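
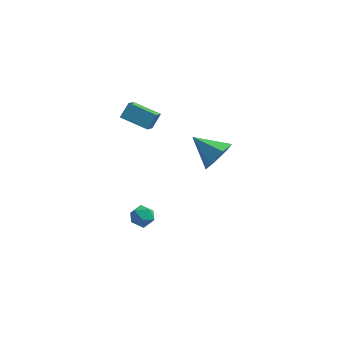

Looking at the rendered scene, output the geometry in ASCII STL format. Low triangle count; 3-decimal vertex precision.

solid 
facet normal 0.827 -0.357 -0.435
outer loop
vertex 4.0 -0.927 3.235
vertex 3.726 -0.498 2.363
vertex 4.294 0.015 3.021
endloop
endfacet
facet normal 0.068 0.201 0.977
outer loop
vertex 4.0 -0.927 3.235
vertex 4.294 0.015 3.021
vertex 2.254 0.138 3.137
endloop
endfacet
facet normal 0.827 -0.357 -0.435
outer loop
vertex 4.294 0.015 3.021
vertex 3.726 -0.498 2.363
vertex 4.02 0.444 2.148
endloop
endfacet
facet normal 0.078 0.904 0.420
outer loop
vertex 4.294 0.015 3.021
vertex 4.02 0.444 2.148
vertex 2.254 0.138 3.137
endloop
endfacet
facet normal 0.827 -0.357 -0.435
outer loop
vertex 4.02 0.444 2.148
vertex 3.726 -0.498 2.363
vertex 3.452 -0.07 1.49
endloop
endfacet
facet normal -0.354 0.860 -0.366
outer loop
vertex 4.02 0.444 2.148
vertex 3.452 -0.07 1.49
vertex 2.254 0.138 3.137
endloop
endfacet
facet normal 0.826 -0.358 -0.435
outer loop
vertex 3.452 -0.07 1.49
vertex 3.726 -0.498 2.363
vertex 3.157 -1.012 1.705
endloop
endfacet
facet normal -0.797 0.114 -0.594
outer loop
vertex 3.452 -0.07 1.49
vertex 3.157 -1.012 1.705
vertex 2.254 0.138 3.137
endloop
endfacet
facet normal 0.826 -0.358 -0.435
outer loop
vertex 3.157 -1.012 1.705
vertex 3.726 -0.498 2.363
vertex 3.431 -1.44 2.577
endloop
endfacet
facet normal -0.807 -0.589 -0.036
outer loop
vertex 3.157 -1.012 1.705
vertex 3.431 -1.44 2.577
vertex 2.254 0.138 3.137
endloop
endfacet
facet normal 0.826 -0.358 -0.436
outer loop
vertex 3.431 -1.44 2.577
vertex 3.726 -0.498 2.363
vertex 4.0 -0.927 3.235
endloop
endfacet
facet normal -0.375 -0.546 0.750
outer loop
vertex 3.431 -1.44 2.577
vertex 4.0 -0.927 3.235
vertex 2.254 0.138 3.137
endloop
endfacet
facet normal -0.939 0.194 0.286
outer loop
vertex -1.296 1.349 4.223
vertex -1.38 2.947 2.864
vertex -1.632 0.742 3.531
endloop
endfacet
facet normal 0.040 -0.761 0.648
outer loop
vertex -0.14 0.433 3.076
vertex -1.296 1.349 4.223
vertex -1.632 0.742 3.531
endloop
endfacet
facet normal -0.939 0.194 0.285
outer loop
vertex -1.632 0.742 3.531
vertex -1.38 2.947 2.864
vertex -1.716 2.34 2.171
endloop
endfacet
facet normal -0.344 -0.619 -0.706
outer loop
vertex -1.716 2.34 2.171
vertex -0.14 0.433 3.076
vertex -1.632 0.742 3.531
endloop
endfacet
facet normal 0.344 0.619 0.706
outer loop
vertex -1.296 1.349 4.223
vertex 0.112 2.638 2.409
vertex -1.38 2.947 2.864
endloop
endfacet
facet normal 0.039 -0.761 0.647
outer loop
vertex 0.196 1.04 3.769
vertex -1.296 1.349 4.223
vertex -0.14 0.433 3.076
endloop
endfacet
facet normal 0.343 0.619 0.706
outer loop
vertex 0.196 1.04 3.769
vertex 0.112 2.638 2.409
vertex -1.296 1.349 4.223
endloop
endfacet
facet normal -0.040 0.761 -0.647
outer loop
vertex -1.38 2.947 2.864
vertex 0.112 2.638 2.409
vertex -1.716 2.34 2.171
endloop
endfacet
facet normal -0.343 -0.619 -0.707
outer loop
vertex -0.224 2.031 1.717
vertex -0.14 0.433 3.076
vertex -1.716 2.34 2.171
endloop
endfacet
facet normal -0.040 0.761 -0.648
outer loop
vertex -1.716 2.34 2.171
vertex 0.112 2.638 2.409
vertex -0.224 2.031 1.717
endloop
endfacet
facet normal 0.939 -0.194 -0.286
outer loop
vertex -0.224 2.031 1.717
vertex 0.196 1.04 3.769
vertex -0.14 0.433 3.076
endloop
endfacet
facet normal 0.939 -0.194 -0.286
outer loop
vertex 0.112 2.638 2.409
vertex 0.196 1.04 3.769
vertex -0.224 2.031 1.717
endloop
endfacet
facet normal -0.597 0.802 0.033
outer loop
vertex -0.486 0.459 -4.175
vertex -1.022 0.047 -3.859
vertex -0.523 0.401 -3.432
endloop
endfacet
facet normal 0.089 0.993 0.082
outer loop
vertex -0.486 0.459 -4.175
vertex -0.523 0.401 -3.432
vertex 0.139 0.37 -3.776
endloop
endfacet
facet normal 0.427 0.753 -0.500
outer loop
vertex -0.486 0.459 -4.175
vertex 0.139 0.37 -3.776
vertex 0.049 -0.004 -4.416
endloop
endfacet
facet normal -0.051 0.414 -0.909
outer loop
vertex -0.486 0.459 -4.175
vertex 0.049 -0.004 -4.416
vertex -0.669 -0.204 -4.467
endloop
endfacet
facet normal -0.683 0.444 -0.580
outer loop
vertex -0.486 0.459 -4.175
vertex -0.669 -0.204 -4.467
vertex -1.022 0.047 -3.859
endloop
endfacet
facet normal 0.368 0.666 0.649
outer loop
vertex 0.139 0.37 -3.776
vertex -0.523 0.401 -3.432
vertex -0.011 -0.096 -3.213
endloop
endfacet
facet normal -0.740 0.356 0.570
outer loop
vertex -0.523 0.401 -3.432
vertex -1.022 0.047 -3.859
vertex -0.729 -0.296 -3.264
endloop
endfacet
facet normal -0.880 -0.223 -0.419
outer loop
vertex -1.022 0.047 -3.859
vertex -0.669 -0.204 -4.467
vertex -0.819 -0.67 -3.904
endloop
endfacet
facet normal 0.143 -0.272 -0.952
outer loop
vertex -0.669 -0.204 -4.467
vertex 0.049 -0.004 -4.416
vertex -0.157 -0.701 -4.248
endloop
endfacet
facet normal 0.916 0.277 -0.291
outer loop
vertex 0.049 -0.004 -4.416
vertex 0.139 0.37 -3.776
vertex 0.342 -0.347 -3.821
endloop
endfacet
facet normal 0.051 -0.414 0.909
outer loop
vertex -0.194 -0.759 -3.505
vertex -0.011 -0.096 -3.213
vertex -0.729 -0.296 -3.264
endloop
endfacet
facet normal -0.427 -0.753 0.500
outer loop
vertex -0.194 -0.759 -3.505
vertex -0.729 -0.296 -3.264
vertex -0.819 -0.67 -3.904
endloop
endfacet
facet normal -0.089 -0.993 -0.082
outer loop
vertex -0.194 -0.759 -3.505
vertex -0.819 -0.67 -3.904
vertex -0.157 -0.701 -4.248
endloop
endfacet
facet normal 0.597 -0.802 -0.033
outer loop
vertex -0.194 -0.759 -3.505
vertex -0.157 -0.701 -4.248
vertex 0.342 -0.347 -3.821
endloop
endfacet
facet normal 0.683 -0.444 0.580
outer loop
vertex -0.194 -0.759 -3.505
vertex 0.342 -0.347 -3.821
vertex -0.011 -0.096 -3.213
endloop
endfacet
facet normal -0.143 0.272 0.952
outer loop
vertex -0.729 -0.296 -3.264
vertex -0.011 -0.096 -3.213
vertex -0.523 0.401 -3.432
endloop
endfacet
facet normal -0.916 -0.277 0.291
outer loop
vertex -0.819 -0.67 -3.904
vertex -0.729 -0.296 -3.264
vertex -1.022 0.047 -3.859
endloop
endfacet
facet normal -0.368 -0.666 -0.649
outer loop
vertex -0.157 -0.701 -4.248
vertex -0.819 -0.67 -3.904
vertex -0.669 -0.204 -4.467
endloop
endfacet
facet normal 0.740 -0.356 -0.570
outer loop
vertex 0.342 -0.347 -3.821
vertex -0.157 -0.701 -4.248
vertex 0.049 -0.004 -4.416
endloop
endfacet
facet normal 0.880 0.223 0.419
outer loop
vertex -0.011 -0.096 -3.213
vertex 0.342 -0.347 -3.821
vertex 0.139 0.37 -3.776
endloop
endfacet

endsolid


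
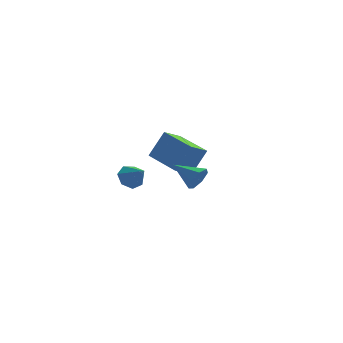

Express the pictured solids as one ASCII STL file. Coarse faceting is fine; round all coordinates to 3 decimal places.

solid 
facet normal 0.882 -0.293 -0.368
outer loop
vertex 4.622 -1.934 2.557
vertex 4.283 -2.17 1.932
vertex 4.57 -1.493 2.081
endloop
endfacet
facet normal 0.076 0.736 0.673
outer loop
vertex 4.622 -1.934 2.557
vertex 4.57 -1.493 2.081
vertex 2.897 -1.71 2.508
endloop
endfacet
facet normal 0.883 -0.294 -0.367
outer loop
vertex 4.57 -1.493 2.081
vertex 4.283 -2.17 1.932
vertex 4.302 -1.563 1.492
endloop
endfacet
facet normal -0.142 0.988 -0.053
outer loop
vertex 4.57 -1.493 2.081
vertex 4.302 -1.563 1.492
vertex 2.897 -1.71 2.508
endloop
endfacet
facet normal 0.882 -0.294 -0.368
outer loop
vertex 4.302 -1.563 1.492
vertex 4.283 -2.17 1.932
vertex 4.019 -2.089 1.234
endloop
endfacet
facet normal -0.515 0.585 -0.627
outer loop
vertex 4.302 -1.563 1.492
vertex 4.019 -2.089 1.234
vertex 2.897 -1.71 2.508
endloop
endfacet
facet normal 0.883 -0.293 -0.368
outer loop
vertex 4.019 -2.089 1.234
vertex 4.283 -2.17 1.932
vertex 3.935 -2.677 1.501
endloop
endfacet
facet normal -0.764 -0.173 -0.621
outer loop
vertex 4.019 -2.089 1.234
vertex 3.935 -2.677 1.501
vertex 2.897 -1.71 2.508
endloop
endfacet
facet normal 0.883 -0.293 -0.367
outer loop
vertex 3.935 -2.677 1.501
vertex 4.283 -2.17 1.932
vertex 4.113 -2.883 2.093
endloop
endfacet
facet normal -0.700 -0.713 -0.037
outer loop
vertex 3.935 -2.677 1.501
vertex 4.113 -2.883 2.093
vertex 2.897 -1.71 2.508
endloop
endfacet
facet normal 0.882 -0.293 -0.368
outer loop
vertex 4.113 -2.883 2.093
vertex 4.283 -2.17 1.932
vertex 4.419 -2.552 2.563
endloop
endfacet
facet normal -0.372 -0.628 0.684
outer loop
vertex 4.113 -2.883 2.093
vertex 4.419 -2.552 2.563
vertex 2.897 -1.71 2.508
endloop
endfacet
facet normal 0.882 -0.293 -0.368
outer loop
vertex 4.419 -2.552 2.563
vertex 4.283 -2.17 1.932
vertex 4.622 -1.934 2.557
endloop
endfacet
facet normal -0.026 0.018 0.999
outer loop
vertex 4.419 -2.552 2.563
vertex 4.622 -1.934 2.557
vertex 2.897 -1.71 2.508
endloop
endfacet
facet normal -0.468 -0.730 0.498
outer loop
vertex 2.737 2.365 1.868
vertex 0.982 3.667 2.129
vertex 2.074 1.771 0.373
endloop
endfacet
facet normal 0.797 -0.592 -0.118
outer loop
vertex 2.678 2.713 -0.269
vertex 2.737 2.365 1.868
vertex 2.074 1.771 0.373
endloop
endfacet
facet normal -0.468 -0.730 0.497
outer loop
vertex 2.074 1.771 0.373
vertex 0.982 3.667 2.129
vertex 0.32 3.073 0.634
endloop
endfacet
facet normal -0.381 -0.341 -0.859
outer loop
vertex 0.32 3.073 0.634
vertex 2.678 2.713 -0.269
vertex 2.074 1.771 0.373
endloop
endfacet
facet normal 0.381 0.341 0.859
outer loop
vertex 2.737 2.365 1.868
vertex 1.586 4.609 1.487
vertex 0.982 3.667 2.129
endloop
endfacet
facet normal 0.798 -0.591 -0.118
outer loop
vertex 3.34 3.307 1.226
vertex 2.737 2.365 1.868
vertex 2.678 2.713 -0.269
endloop
endfacet
facet normal 0.381 0.341 0.859
outer loop
vertex 3.34 3.307 1.226
vertex 1.586 4.609 1.487
vertex 2.737 2.365 1.868
endloop
endfacet
facet normal -0.797 0.592 0.118
outer loop
vertex 0.982 3.667 2.129
vertex 1.586 4.609 1.487
vertex 0.32 3.073 0.634
endloop
endfacet
facet normal -0.381 -0.342 -0.859
outer loop
vertex 0.923 4.015 -0.008
vertex 2.678 2.713 -0.269
vertex 0.32 3.073 0.634
endloop
endfacet
facet normal -0.798 0.591 0.119
outer loop
vertex 0.32 3.073 0.634
vertex 1.586 4.609 1.487
vertex 0.923 4.015 -0.008
endloop
endfacet
facet normal 0.468 0.730 -0.497
outer loop
vertex 0.923 4.015 -0.008
vertex 3.34 3.307 1.226
vertex 2.678 2.713 -0.269
endloop
endfacet
facet normal 0.468 0.730 -0.498
outer loop
vertex 1.586 4.609 1.487
vertex 3.34 3.307 1.226
vertex 0.923 4.015 -0.008
endloop
endfacet
facet normal -0.656 0.432 -0.619
outer loop
vertex 1.612 -2.442 2.008
vertex 1.163 -3.026 2.077
vertex 1.184 -2.409 2.485
endloop
endfacet
facet normal 0.617 0.597 0.512
outer loop
vertex 1.612 -2.442 2.008
vertex 1.184 -2.409 2.485
vertex 1.997 -3.574 2.863
endloop
endfacet
facet normal -0.656 0.432 -0.619
outer loop
vertex 1.184 -2.409 2.485
vertex 1.163 -3.026 2.077
vertex 0.74 -2.84 2.655
endloop
endfacet
facet normal 0.038 0.332 0.942
outer loop
vertex 1.184 -2.409 2.485
vertex 0.74 -2.84 2.655
vertex 1.997 -3.574 2.863
endloop
endfacet
facet normal -0.657 0.430 -0.619
outer loop
vertex 0.74 -2.84 2.655
vertex 1.163 -3.026 2.077
vertex 0.615 -3.412 2.39
endloop
endfacet
facet normal -0.340 -0.333 0.879
outer loop
vertex 0.74 -2.84 2.655
vertex 0.615 -3.412 2.39
vertex 1.997 -3.574 2.863
endloop
endfacet
facet normal -0.657 0.431 -0.618
outer loop
vertex 0.615 -3.412 2.39
vertex 1.163 -3.026 2.077
vertex 0.902 -3.693 1.889
endloop
endfacet
facet normal -0.232 -0.899 0.371
outer loop
vertex 0.615 -3.412 2.39
vertex 0.902 -3.693 1.889
vertex 1.997 -3.574 2.863
endloop
endfacet
facet normal -0.657 0.431 -0.619
outer loop
vertex 0.902 -3.693 1.889
vertex 1.163 -3.026 2.077
vertex 1.386 -3.471 1.53
endloop
endfacet
facet normal 0.281 -0.938 -0.201
outer loop
vertex 0.902 -3.693 1.889
vertex 1.386 -3.471 1.53
vertex 1.997 -3.574 2.863
endloop
endfacet
facet normal -0.656 0.432 -0.619
outer loop
vertex 1.386 -3.471 1.53
vertex 1.163 -3.026 2.077
vertex 1.702 -2.915 1.583
endloop
endfacet
facet normal 0.811 -0.422 -0.404
outer loop
vertex 1.386 -3.471 1.53
vertex 1.702 -2.915 1.583
vertex 1.997 -3.574 2.863
endloop
endfacet
facet normal -0.656 0.431 -0.619
outer loop
vertex 1.702 -2.915 1.583
vertex 1.163 -3.026 2.077
vertex 1.612 -2.442 2.008
endloop
endfacet
facet normal 0.961 0.261 -0.087
outer loop
vertex 1.702 -2.915 1.583
vertex 1.612 -2.442 2.008
vertex 1.997 -3.574 2.863
endloop
endfacet

endsolid


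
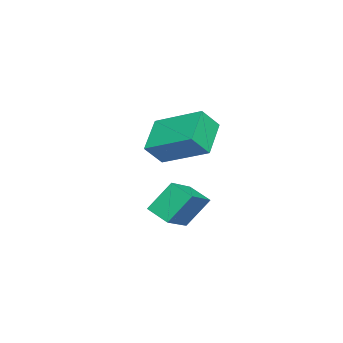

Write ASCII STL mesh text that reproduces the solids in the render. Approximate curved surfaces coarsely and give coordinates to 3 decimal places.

solid 
facet normal -0.507 0.442 -0.740
outer loop
vertex -2.137 -4.542 2.177
vertex -1.702 -2.643 3.014
vertex -0.78 -4.464 1.295
endloop
endfacet
facet normal -0.205 -0.896 -0.395
outer loop
vertex -0.238 -4.937 2.086
vertex -2.137 -4.542 2.177
vertex -0.78 -4.464 1.295
endloop
endfacet
facet normal -0.507 0.442 -0.740
outer loop
vertex -0.78 -4.464 1.295
vertex -1.702 -2.643 3.014
vertex -0.346 -2.565 2.131
endloop
endfacet
facet normal 0.837 0.048 -0.545
outer loop
vertex -0.346 -2.565 2.131
vertex -0.238 -4.937 2.086
vertex -0.78 -4.464 1.295
endloop
endfacet
facet normal -0.837 -0.048 0.545
outer loop
vertex -2.137 -4.542 2.177
vertex -1.16 -3.116 3.805
vertex -1.702 -2.643 3.014
endloop
endfacet
facet normal -0.205 -0.896 -0.394
outer loop
vertex -1.594 -5.015 2.969
vertex -2.137 -4.542 2.177
vertex -0.238 -4.937 2.086
endloop
endfacet
facet normal -0.837 -0.049 0.545
outer loop
vertex -1.594 -5.015 2.969
vertex -1.16 -3.116 3.805
vertex -2.137 -4.542 2.177
endloop
endfacet
facet normal 0.206 0.896 0.395
outer loop
vertex -1.702 -2.643 3.014
vertex -1.16 -3.116 3.805
vertex -0.346 -2.565 2.131
endloop
endfacet
facet normal 0.837 0.048 -0.545
outer loop
vertex 0.197 -3.038 2.923
vertex -0.238 -4.937 2.086
vertex -0.346 -2.565 2.131
endloop
endfacet
facet normal 0.205 0.896 0.394
outer loop
vertex -0.346 -2.565 2.131
vertex -1.16 -3.116 3.805
vertex 0.197 -3.038 2.923
endloop
endfacet
facet normal 0.507 -0.442 0.740
outer loop
vertex 0.197 -3.038 2.923
vertex -1.594 -5.015 2.969
vertex -0.238 -4.937 2.086
endloop
endfacet
facet normal 0.507 -0.442 0.740
outer loop
vertex -1.16 -3.116 3.805
vertex -1.594 -5.015 2.969
vertex 0.197 -3.038 2.923
endloop
endfacet
facet normal -0.321 0.504 0.802
outer loop
vertex 2.838 -2.854 1.851
vertex 3.159 -2.027 1.459
vertex 1.516 -2.652 1.195
endloop
endfacet
facet normal -0.331 -0.853 0.404
outer loop
vertex 1.961 -3.353 0.081
vertex 2.838 -2.854 1.851
vertex 1.516 -2.652 1.195
endloop
endfacet
facet normal -0.321 0.504 0.802
outer loop
vertex 1.516 -2.652 1.195
vertex 3.159 -2.027 1.459
vertex 1.837 -1.825 0.803
endloop
endfacet
facet normal -0.888 0.136 -0.440
outer loop
vertex 1.837 -1.825 0.803
vertex 1.961 -3.353 0.081
vertex 1.516 -2.652 1.195
endloop
endfacet
facet normal 0.888 -0.136 0.440
outer loop
vertex 2.838 -2.854 1.851
vertex 3.604 -2.728 0.345
vertex 3.159 -2.027 1.459
endloop
endfacet
facet normal -0.331 -0.853 0.404
outer loop
vertex 3.283 -3.555 0.737
vertex 2.838 -2.854 1.851
vertex 1.961 -3.353 0.081
endloop
endfacet
facet normal 0.888 -0.136 0.440
outer loop
vertex 3.283 -3.555 0.737
vertex 3.604 -2.728 0.345
vertex 2.838 -2.854 1.851
endloop
endfacet
facet normal 0.331 0.853 -0.404
outer loop
vertex 3.159 -2.027 1.459
vertex 3.604 -2.728 0.345
vertex 1.837 -1.825 0.803
endloop
endfacet
facet normal -0.888 0.136 -0.440
outer loop
vertex 2.282 -2.526 -0.311
vertex 1.961 -3.353 0.081
vertex 1.837 -1.825 0.803
endloop
endfacet
facet normal 0.331 0.853 -0.404
outer loop
vertex 1.837 -1.825 0.803
vertex 3.604 -2.728 0.345
vertex 2.282 -2.526 -0.311
endloop
endfacet
facet normal 0.321 -0.504 -0.802
outer loop
vertex 2.282 -2.526 -0.311
vertex 3.283 -3.555 0.737
vertex 1.961 -3.353 0.081
endloop
endfacet
facet normal 0.321 -0.504 -0.802
outer loop
vertex 3.604 -2.728 0.345
vertex 3.283 -3.555 0.737
vertex 2.282 -2.526 -0.311
endloop
endfacet

endsolid


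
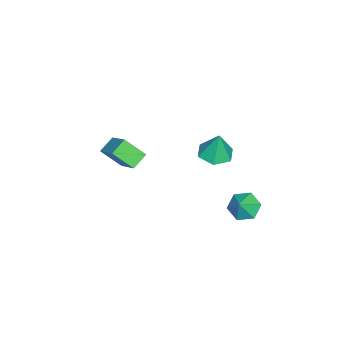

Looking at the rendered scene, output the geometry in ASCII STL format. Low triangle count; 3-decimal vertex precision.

solid 
facet normal -0.621 -0.565 -0.544
outer loop
vertex -1.321 -4.267 -0.349
vertex -2.179 -3.856 0.203
vertex -1.446 -3.12 -1.398
endloop
endfacet
facet normal 0.780 -0.374 -0.502
outer loop
vertex -0.241 -2.024 -0.343
vertex -1.321 -4.267 -0.349
vertex -1.446 -3.12 -1.398
endloop
endfacet
facet normal -0.621 -0.564 -0.544
outer loop
vertex -1.446 -3.12 -1.398
vertex -2.179 -3.856 0.203
vertex -2.303 -2.708 -0.846
endloop
endfacet
facet normal -0.080 0.735 -0.673
outer loop
vertex -2.303 -2.708 -0.846
vertex -0.241 -2.024 -0.343
vertex -1.446 -3.12 -1.398
endloop
endfacet
facet normal 0.080 -0.736 0.673
outer loop
vertex -1.321 -4.267 -0.349
vertex -0.974 -2.76 1.258
vertex -2.179 -3.856 0.203
endloop
endfacet
facet normal 0.780 -0.374 -0.502
outer loop
vertex -0.117 -3.172 0.706
vertex -1.321 -4.267 -0.349
vertex -0.241 -2.024 -0.343
endloop
endfacet
facet normal 0.080 -0.736 0.673
outer loop
vertex -0.117 -3.172 0.706
vertex -0.974 -2.76 1.258
vertex -1.321 -4.267 -0.349
endloop
endfacet
facet normal -0.780 0.374 0.502
outer loop
vertex -2.179 -3.856 0.203
vertex -0.974 -2.76 1.258
vertex -2.303 -2.708 -0.846
endloop
endfacet
facet normal -0.080 0.736 -0.672
outer loop
vertex -1.099 -1.613 0.209
vertex -0.241 -2.024 -0.343
vertex -2.303 -2.708 -0.846
endloop
endfacet
facet normal -0.780 0.374 0.502
outer loop
vertex -2.303 -2.708 -0.846
vertex -0.974 -2.76 1.258
vertex -1.099 -1.613 0.209
endloop
endfacet
facet normal 0.621 0.564 0.544
outer loop
vertex -1.099 -1.613 0.209
vertex -0.117 -3.172 0.706
vertex -0.241 -2.024 -0.343
endloop
endfacet
facet normal 0.621 0.565 0.543
outer loop
vertex -0.974 -2.76 1.258
vertex -0.117 -3.172 0.706
vertex -1.099 -1.613 0.209
endloop
endfacet
facet normal -0.686 0.061 -0.725
outer loop
vertex -1.181 4.358 -3.726
vertex -1.675 3.656 -3.318
vertex -1.847 4.559 -3.079
endloop
endfacet
facet normal 0.552 0.765 0.331
outer loop
vertex -1.181 4.358 -3.726
vertex -1.847 4.559 -3.079
vertex -0.865 3.584 -2.462
endloop
endfacet
facet normal -0.686 0.061 -0.725
outer loop
vertex -1.847 4.559 -3.079
vertex -1.675 3.656 -3.318
vertex -2.341 3.857 -2.671
endloop
endfacet
facet normal -0.026 0.516 0.856
outer loop
vertex -1.847 4.559 -3.079
vertex -2.341 3.857 -2.671
vertex -0.865 3.584 -2.462
endloop
endfacet
facet normal -0.686 0.060 -0.725
outer loop
vertex -2.341 3.857 -2.671
vertex -1.675 3.656 -3.318
vertex -2.168 2.954 -2.91
endloop
endfacet
facet normal -0.186 -0.285 0.940
outer loop
vertex -2.341 3.857 -2.671
vertex -2.168 2.954 -2.91
vertex -0.865 3.584 -2.462
endloop
endfacet
facet normal -0.687 0.061 -0.725
outer loop
vertex -2.168 2.954 -2.91
vertex -1.675 3.656 -3.318
vertex -1.503 2.753 -3.557
endloop
endfacet
facet normal 0.232 -0.835 0.498
outer loop
vertex -2.168 2.954 -2.91
vertex -1.503 2.753 -3.557
vertex -0.865 3.584 -2.462
endloop
endfacet
facet normal -0.686 0.061 -0.725
outer loop
vertex -1.503 2.753 -3.557
vertex -1.675 3.656 -3.318
vertex -1.009 3.455 -3.965
endloop
endfacet
facet normal 0.810 -0.586 -0.027
outer loop
vertex -1.503 2.753 -3.557
vertex -1.009 3.455 -3.965
vertex -0.865 3.584 -2.462
endloop
endfacet
facet normal -0.686 0.061 -0.725
outer loop
vertex -1.009 3.455 -3.965
vertex -1.675 3.656 -3.318
vertex -1.181 4.358 -3.726
endloop
endfacet
facet normal 0.970 0.214 -0.111
outer loop
vertex -1.009 3.455 -3.965
vertex -1.181 4.358 -3.726
vertex -0.865 3.584 -2.462
endloop
endfacet
facet normal -0.115 -0.155 -0.981
outer loop
vertex 0.799 2.622 1.974
vertex -0.164 2.443 2.115
vertex 0.146 3.365 1.933
endloop
endfacet
facet normal 0.712 0.641 0.287
outer loop
vertex 0.799 2.622 1.974
vertex 0.146 3.365 1.933
vertex 0.024 2.697 3.725
endloop
endfacet
facet normal -0.115 -0.155 -0.981
outer loop
vertex 0.146 3.365 1.933
vertex -0.164 2.443 2.115
vertex -0.817 3.186 2.074
endloop
endfacet
facet normal -0.124 0.933 0.339
outer loop
vertex 0.146 3.365 1.933
vertex -0.817 3.186 2.074
vertex 0.024 2.697 3.725
endloop
endfacet
facet normal -0.116 -0.156 -0.981
outer loop
vertex -0.817 3.186 2.074
vertex -0.164 2.443 2.115
vertex -1.127 2.263 2.257
endloop
endfacet
facet normal -0.782 0.363 0.506
outer loop
vertex -0.817 3.186 2.074
vertex -1.127 2.263 2.257
vertex 0.024 2.697 3.725
endloop
endfacet
facet normal -0.116 -0.156 -0.981
outer loop
vertex -1.127 2.263 2.257
vertex -0.164 2.443 2.115
vertex -0.475 1.52 2.298
endloop
endfacet
facet normal -0.605 -0.497 0.622
outer loop
vertex -1.127 2.263 2.257
vertex -0.475 1.52 2.298
vertex 0.024 2.697 3.725
endloop
endfacet
facet normal -0.114 -0.156 -0.981
outer loop
vertex -0.475 1.52 2.298
vertex -0.164 2.443 2.115
vertex 0.489 1.7 2.157
endloop
endfacet
facet normal 0.231 -0.789 0.570
outer loop
vertex -0.475 1.52 2.298
vertex 0.489 1.7 2.157
vertex 0.024 2.697 3.725
endloop
endfacet
facet normal -0.115 -0.156 -0.981
outer loop
vertex 0.489 1.7 2.157
vertex -0.164 2.443 2.115
vertex 0.799 2.622 1.974
endloop
endfacet
facet normal 0.889 -0.219 0.403
outer loop
vertex 0.489 1.7 2.157
vertex 0.799 2.622 1.974
vertex 0.024 2.697 3.725
endloop
endfacet

endsolid


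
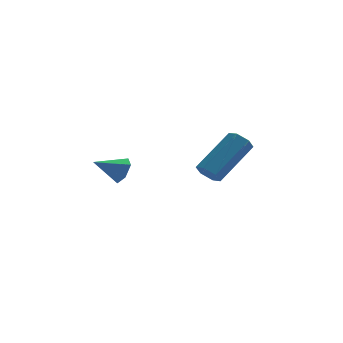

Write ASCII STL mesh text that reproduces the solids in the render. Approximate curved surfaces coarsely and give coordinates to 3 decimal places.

solid 
facet normal 0.879 0.138 -0.456
outer loop
vertex -0.142 -3.335 3.784
vertex -0.323 -3.578 3.362
vertex -0.379 -3.064 3.409
endloop
endfacet
facet normal -0.221 0.719 0.659
outer loop
vertex -0.142 -3.335 3.784
vertex -0.379 -3.064 3.409
vertex -1.237 -3.722 3.838
endloop
endfacet
facet normal 0.878 0.138 -0.458
outer loop
vertex -0.379 -3.064 3.409
vertex -0.323 -3.578 3.362
vertex -0.561 -3.307 2.987
endloop
endfacet
facet normal -0.648 0.747 -0.151
outer loop
vertex -0.379 -3.064 3.409
vertex -0.561 -3.307 2.987
vertex -1.237 -3.722 3.838
endloop
endfacet
facet normal 0.878 0.137 -0.458
outer loop
vertex -0.561 -3.307 2.987
vertex -0.323 -3.578 3.362
vertex -0.505 -3.822 2.94
endloop
endfacet
facet normal -0.776 -0.027 -0.630
outer loop
vertex -0.561 -3.307 2.987
vertex -0.505 -3.822 2.94
vertex -1.237 -3.722 3.838
endloop
endfacet
facet normal 0.878 0.137 -0.458
outer loop
vertex -0.505 -3.822 2.94
vertex -0.323 -3.578 3.362
vertex -0.267 -4.093 3.315
endloop
endfacet
facet normal -0.476 -0.828 -0.296
outer loop
vertex -0.505 -3.822 2.94
vertex -0.267 -4.093 3.315
vertex -1.237 -3.722 3.838
endloop
endfacet
facet normal 0.878 0.137 -0.459
outer loop
vertex -0.267 -4.093 3.315
vertex -0.323 -3.578 3.362
vertex -0.085 -3.849 3.736
endloop
endfacet
facet normal -0.049 -0.855 0.516
outer loop
vertex -0.267 -4.093 3.315
vertex -0.085 -3.849 3.736
vertex -1.237 -3.722 3.838
endloop
endfacet
facet normal 0.878 0.140 -0.457
outer loop
vertex -0.085 -3.849 3.736
vertex -0.323 -3.578 3.362
vertex -0.142 -3.335 3.784
endloop
endfacet
facet normal 0.079 -0.084 0.993
outer loop
vertex -0.085 -3.849 3.736
vertex -0.142 -3.335 3.784
vertex -1.237 -3.722 3.838
endloop
endfacet
facet normal -0.623 -0.515 -0.589
outer loop
vertex 2.764 -0.447 1.382
vertex 2.588 -0.69 1.781
vertex 2.374 -0.263 1.634
endloop
endfacet
facet normal -0.044 0.773 -0.632
outer loop
vertex 2.764 -0.447 1.382
vertex 2.374 -0.263 1.634
vertex 3.948 0.533 2.499
endloop
endfacet
facet normal -0.044 0.773 -0.632
outer loop
vertex 3.948 0.533 2.499
vertex 2.374 -0.263 1.634
vertex 3.558 0.717 2.751
endloop
endfacet
facet normal 0.623 0.516 0.588
outer loop
vertex 3.948 0.533 2.499
vertex 3.558 0.717 2.751
vertex 3.772 0.29 2.899
endloop
endfacet
facet normal -0.623 -0.515 -0.589
outer loop
vertex 2.374 -0.263 1.634
vertex 2.588 -0.69 1.781
vertex 2.197 -0.506 2.034
endloop
endfacet
facet normal -0.698 0.706 0.120
outer loop
vertex 2.374 -0.263 1.634
vertex 2.197 -0.506 2.034
vertex 3.558 0.717 2.751
endloop
endfacet
facet normal -0.698 0.706 0.122
outer loop
vertex 3.558 0.717 2.751
vertex 2.197 -0.506 2.034
vertex 3.382 0.474 3.151
endloop
endfacet
facet normal 0.623 0.516 0.588
outer loop
vertex 3.558 0.717 2.751
vertex 3.382 0.474 3.151
vertex 3.772 0.29 2.899
endloop
endfacet
facet normal -0.623 -0.516 -0.588
outer loop
vertex 2.197 -0.506 2.034
vertex 2.588 -0.69 1.781
vertex 2.412 -0.933 2.181
endloop
endfacet
facet normal -0.653 -0.069 0.754
outer loop
vertex 2.197 -0.506 2.034
vertex 2.412 -0.933 2.181
vertex 3.382 0.474 3.151
endloop
endfacet
facet normal -0.654 -0.068 0.753
outer loop
vertex 3.382 0.474 3.151
vertex 2.412 -0.933 2.181
vertex 3.596 0.047 3.298
endloop
endfacet
facet normal 0.623 0.515 0.589
outer loop
vertex 3.382 0.474 3.151
vertex 3.596 0.047 3.298
vertex 3.772 0.29 2.899
endloop
endfacet
facet normal -0.623 -0.516 -0.588
outer loop
vertex 2.412 -0.933 2.181
vertex 2.588 -0.69 1.781
vertex 2.802 -1.117 1.929
endloop
endfacet
facet normal 0.044 -0.773 0.632
outer loop
vertex 2.412 -0.933 2.181
vertex 2.802 -1.117 1.929
vertex 3.596 0.047 3.298
endloop
endfacet
facet normal 0.044 -0.773 0.632
outer loop
vertex 3.596 0.047 3.298
vertex 2.802 -1.117 1.929
vertex 3.986 -0.137 3.046
endloop
endfacet
facet normal 0.623 0.515 0.589
outer loop
vertex 3.596 0.047 3.298
vertex 3.986 -0.137 3.046
vertex 3.772 0.29 2.899
endloop
endfacet
facet normal -0.623 -0.516 -0.588
outer loop
vertex 2.802 -1.117 1.929
vertex 2.588 -0.69 1.781
vertex 2.978 -0.874 1.529
endloop
endfacet
facet normal 0.698 -0.705 -0.121
outer loop
vertex 2.802 -1.117 1.929
vertex 2.978 -0.874 1.529
vertex 3.986 -0.137 3.046
endloop
endfacet
facet normal 0.698 -0.706 -0.120
outer loop
vertex 3.986 -0.137 3.046
vertex 2.978 -0.874 1.529
vertex 4.163 0.106 2.646
endloop
endfacet
facet normal 0.623 0.515 0.589
outer loop
vertex 3.986 -0.137 3.046
vertex 4.163 0.106 2.646
vertex 3.772 0.29 2.899
endloop
endfacet
facet normal -0.623 -0.515 -0.589
outer loop
vertex 2.978 -0.874 1.529
vertex 2.588 -0.69 1.781
vertex 2.764 -0.447 1.382
endloop
endfacet
facet normal 0.654 0.068 -0.754
outer loop
vertex 2.978 -0.874 1.529
vertex 2.764 -0.447 1.382
vertex 4.163 0.106 2.646
endloop
endfacet
facet normal 0.653 0.070 -0.754
outer loop
vertex 4.163 0.106 2.646
vertex 2.764 -0.447 1.382
vertex 3.948 0.533 2.499
endloop
endfacet
facet normal 0.623 0.516 0.588
outer loop
vertex 4.163 0.106 2.646
vertex 3.948 0.533 2.499
vertex 3.772 0.29 2.899
endloop
endfacet

endsolid


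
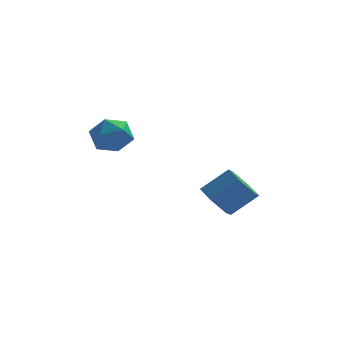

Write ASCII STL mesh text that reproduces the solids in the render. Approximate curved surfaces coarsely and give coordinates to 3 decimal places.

solid 
facet normal 0.009 0.511 0.860
outer loop
vertex -2.786 -1.096 1.954
vertex -2.737 -1.954 2.463
vertex -1.897 -1.493 2.18
endloop
endfacet
facet normal 0.312 0.889 0.335
outer loop
vertex -2.786 -1.096 1.954
vertex -1.897 -1.493 2.18
vertex -2.052 -1.098 1.276
endloop
endfacet
facet normal -0.170 0.968 -0.186
outer loop
vertex -2.786 -1.096 1.954
vertex -2.052 -1.098 1.276
vertex -2.987 -1.315 1.0
endloop
endfacet
facet normal -0.770 0.638 0.016
outer loop
vertex -2.786 -1.096 1.954
vertex -2.987 -1.315 1.0
vertex -3.41 -1.844 1.734
endloop
endfacet
facet normal -0.659 0.355 0.662
outer loop
vertex -2.786 -1.096 1.954
vertex -3.41 -1.844 1.734
vertex -2.737 -1.954 2.463
endloop
endfacet
facet normal 0.857 0.509 0.076
outer loop
vertex -2.052 -1.098 1.276
vertex -1.897 -1.493 2.18
vertex -1.55 -1.956 1.366
endloop
endfacet
facet normal 0.368 -0.103 0.924
outer loop
vertex -1.897 -1.493 2.18
vertex -2.737 -1.954 2.463
vertex -1.973 -2.485 2.1
endloop
endfacet
facet normal -0.713 -0.354 0.605
outer loop
vertex -2.737 -1.954 2.463
vertex -3.41 -1.844 1.734
vertex -2.908 -2.702 1.824
endloop
endfacet
facet normal -0.892 0.104 -0.439
outer loop
vertex -3.41 -1.844 1.734
vertex -2.987 -1.315 1.0
vertex -3.063 -2.307 0.92
endloop
endfacet
facet normal 0.078 0.637 -0.767
outer loop
vertex -2.987 -1.315 1.0
vertex -2.052 -1.098 1.276
vertex -2.223 -1.846 0.637
endloop
endfacet
facet normal 0.770 -0.638 -0.016
outer loop
vertex -2.174 -2.704 1.146
vertex -1.55 -1.956 1.366
vertex -1.973 -2.485 2.1
endloop
endfacet
facet normal 0.170 -0.968 0.186
outer loop
vertex -2.174 -2.704 1.146
vertex -1.973 -2.485 2.1
vertex -2.908 -2.702 1.824
endloop
endfacet
facet normal -0.312 -0.889 -0.335
outer loop
vertex -2.174 -2.704 1.146
vertex -2.908 -2.702 1.824
vertex -3.063 -2.307 0.92
endloop
endfacet
facet normal -0.009 -0.511 -0.860
outer loop
vertex -2.174 -2.704 1.146
vertex -3.063 -2.307 0.92
vertex -2.223 -1.846 0.637
endloop
endfacet
facet normal 0.659 -0.355 -0.662
outer loop
vertex -2.174 -2.704 1.146
vertex -2.223 -1.846 0.637
vertex -1.55 -1.956 1.366
endloop
endfacet
facet normal 0.892 -0.104 0.439
outer loop
vertex -1.973 -2.485 2.1
vertex -1.55 -1.956 1.366
vertex -1.897 -1.493 2.18
endloop
endfacet
facet normal -0.078 -0.637 0.767
outer loop
vertex -2.908 -2.702 1.824
vertex -1.973 -2.485 2.1
vertex -2.737 -1.954 2.463
endloop
endfacet
facet normal -0.857 -0.509 -0.076
outer loop
vertex -3.063 -2.307 0.92
vertex -2.908 -2.702 1.824
vertex -3.41 -1.844 1.734
endloop
endfacet
facet normal -0.368 0.103 -0.924
outer loop
vertex -2.223 -1.846 0.637
vertex -3.063 -2.307 0.92
vertex -2.987 -1.315 1.0
endloop
endfacet
facet normal 0.713 0.354 -0.605
outer loop
vertex -1.55 -1.956 1.366
vertex -2.223 -1.846 0.637
vertex -2.052 -1.098 1.276
endloop
endfacet
facet normal -0.742 -0.197 -0.641
outer loop
vertex 2.399 0.752 -4.114
vertex 1.739 0.75 -3.349
vertex 1.937 1.609 -3.843
endloop
endfacet
facet normal 0.490 0.492 -0.719
outer loop
vertex 2.399 0.752 -4.114
vertex 1.937 1.609 -3.843
vertex 3.601 1.072 -3.076
endloop
endfacet
facet normal 0.490 0.492 -0.719
outer loop
vertex 3.601 1.072 -3.076
vertex 1.937 1.609 -3.843
vertex 3.139 1.928 -2.805
endloop
endfacet
facet normal 0.742 0.198 0.641
outer loop
vertex 3.601 1.072 -3.076
vertex 3.139 1.928 -2.805
vertex 2.941 1.07 -2.311
endloop
endfacet
facet normal -0.742 -0.197 -0.641
outer loop
vertex 1.937 1.609 -3.843
vertex 1.739 0.75 -3.349
vertex 1.277 1.607 -3.078
endloop
endfacet
facet normal -0.150 0.980 -0.127
outer loop
vertex 1.937 1.609 -3.843
vertex 1.277 1.607 -3.078
vertex 3.139 1.928 -2.805
endloop
endfacet
facet normal -0.150 0.980 -0.127
outer loop
vertex 3.139 1.928 -2.805
vertex 1.277 1.607 -3.078
vertex 2.48 1.926 -2.04
endloop
endfacet
facet normal 0.743 0.197 0.640
outer loop
vertex 3.139 1.928 -2.805
vertex 2.48 1.926 -2.04
vertex 2.941 1.07 -2.311
endloop
endfacet
facet normal -0.742 -0.197 -0.641
outer loop
vertex 1.277 1.607 -3.078
vertex 1.739 0.75 -3.349
vertex 1.079 0.748 -2.584
endloop
endfacet
facet normal -0.641 0.488 0.592
outer loop
vertex 1.277 1.607 -3.078
vertex 1.079 0.748 -2.584
vertex 2.48 1.926 -2.04
endloop
endfacet
facet normal -0.641 0.489 0.591
outer loop
vertex 2.48 1.926 -2.04
vertex 1.079 0.748 -2.584
vertex 2.281 1.068 -1.546
endloop
endfacet
facet normal 0.742 0.197 0.641
outer loop
vertex 2.48 1.926 -2.04
vertex 2.281 1.068 -1.546
vertex 2.941 1.07 -2.311
endloop
endfacet
facet normal -0.742 -0.198 -0.641
outer loop
vertex 1.079 0.748 -2.584
vertex 1.739 0.75 -3.349
vertex 1.541 -0.108 -2.855
endloop
endfacet
facet normal -0.490 -0.492 0.719
outer loop
vertex 1.079 0.748 -2.584
vertex 1.541 -0.108 -2.855
vertex 2.281 1.068 -1.546
endloop
endfacet
facet normal -0.491 -0.492 0.719
outer loop
vertex 2.281 1.068 -1.546
vertex 1.541 -0.108 -2.855
vertex 2.743 0.211 -1.817
endloop
endfacet
facet normal 0.742 0.197 0.641
outer loop
vertex 2.281 1.068 -1.546
vertex 2.743 0.211 -1.817
vertex 2.941 1.07 -2.311
endloop
endfacet
facet normal -0.743 -0.197 -0.640
outer loop
vertex 1.541 -0.108 -2.855
vertex 1.739 0.75 -3.349
vertex 2.2 -0.106 -3.62
endloop
endfacet
facet normal 0.150 -0.980 0.127
outer loop
vertex 1.541 -0.108 -2.855
vertex 2.2 -0.106 -3.62
vertex 2.743 0.211 -1.817
endloop
endfacet
facet normal 0.150 -0.980 0.127
outer loop
vertex 2.743 0.211 -1.817
vertex 2.2 -0.106 -3.62
vertex 3.403 0.213 -2.582
endloop
endfacet
facet normal 0.742 0.197 0.641
outer loop
vertex 2.743 0.211 -1.817
vertex 3.403 0.213 -2.582
vertex 2.941 1.07 -2.311
endloop
endfacet
facet normal -0.742 -0.197 -0.641
outer loop
vertex 2.2 -0.106 -3.62
vertex 1.739 0.75 -3.349
vertex 2.399 0.752 -4.114
endloop
endfacet
facet normal 0.640 -0.489 -0.592
outer loop
vertex 2.2 -0.106 -3.62
vertex 2.399 0.752 -4.114
vertex 3.403 0.213 -2.582
endloop
endfacet
facet normal 0.641 -0.488 -0.592
outer loop
vertex 3.403 0.213 -2.582
vertex 2.399 0.752 -4.114
vertex 3.601 1.072 -3.076
endloop
endfacet
facet normal 0.742 0.197 0.641
outer loop
vertex 3.403 0.213 -2.582
vertex 3.601 1.072 -3.076
vertex 2.941 1.07 -2.311
endloop
endfacet

endsolid


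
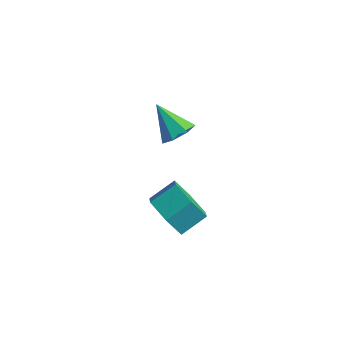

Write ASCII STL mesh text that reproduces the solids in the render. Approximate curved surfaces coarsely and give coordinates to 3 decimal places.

solid 
facet normal 0.708 -0.101 -0.699
outer loop
vertex 0.106 1.724 -3.66
vertex -0.429 1.868 -4.223
vertex 0.027 2.383 -3.835
endloop
endfacet
facet normal 0.357 0.279 0.891
outer loop
vertex 0.106 1.724 -3.66
vertex 0.027 2.383 -3.835
vertex -1.591 2.032 -3.077
endloop
endfacet
facet normal 0.708 -0.100 -0.699
outer loop
vertex 0.027 2.383 -3.835
vertex -0.429 1.868 -4.223
vertex -0.396 2.653 -4.302
endloop
endfacet
facet normal 0.033 0.878 0.478
outer loop
vertex 0.027 2.383 -3.835
vertex -0.396 2.653 -4.302
vertex -1.591 2.032 -3.077
endloop
endfacet
facet normal 0.707 -0.100 -0.700
outer loop
vertex -0.396 2.653 -4.302
vertex -0.429 1.868 -4.223
vertex -0.844 2.333 -4.709
endloop
endfacet
facet normal -0.527 0.846 -0.085
outer loop
vertex -0.396 2.653 -4.302
vertex -0.844 2.333 -4.709
vertex -1.591 2.032 -3.077
endloop
endfacet
facet normal 0.708 -0.100 -0.700
outer loop
vertex -0.844 2.333 -4.709
vertex -0.429 1.868 -4.223
vertex -0.98 1.662 -4.751
endloop
endfacet
facet normal -0.904 0.207 -0.375
outer loop
vertex -0.844 2.333 -4.709
vertex -0.98 1.662 -4.751
vertex -1.591 2.032 -3.077
endloop
endfacet
facet normal 0.708 -0.100 -0.699
outer loop
vertex -0.98 1.662 -4.751
vertex -0.429 1.868 -4.223
vertex -0.701 1.147 -4.395
endloop
endfacet
facet normal -0.811 -0.559 -0.173
outer loop
vertex -0.98 1.662 -4.751
vertex -0.701 1.147 -4.395
vertex -1.591 2.032 -3.077
endloop
endfacet
facet normal 0.708 -0.100 -0.699
outer loop
vertex -0.701 1.147 -4.395
vertex -0.429 1.868 -4.223
vertex -0.218 1.174 -3.91
endloop
endfacet
facet normal -0.321 -0.872 0.369
outer loop
vertex -0.701 1.147 -4.395
vertex -0.218 1.174 -3.91
vertex -1.591 2.032 -3.077
endloop
endfacet
facet normal 0.708 -0.100 -0.699
outer loop
vertex -0.218 1.174 -3.91
vertex -0.429 1.868 -4.223
vertex 0.106 1.724 -3.66
endloop
endfacet
facet normal 0.199 -0.500 0.843
outer loop
vertex -0.218 1.174 -3.91
vertex 0.106 1.724 -3.66
vertex -1.591 2.032 -3.077
endloop
endfacet
facet normal -0.397 -0.789 -0.470
outer loop
vertex 2.786 -2.784 -4.222
vertex 2.312 -3.064 -3.352
vertex 1.841 -2.432 -4.015
endloop
endfacet
facet normal 0.002 0.510 -0.860
outer loop
vertex 2.786 -2.784 -4.222
vertex 1.841 -2.432 -4.015
vertex 3.262 -1.837 -3.659
endloop
endfacet
facet normal 0.002 0.510 -0.860
outer loop
vertex 3.262 -1.837 -3.659
vertex 1.841 -2.432 -4.015
vertex 2.316 -1.485 -3.452
endloop
endfacet
facet normal 0.396 0.790 0.469
outer loop
vertex 3.262 -1.837 -3.659
vertex 2.316 -1.485 -3.452
vertex 2.788 -2.116 -2.788
endloop
endfacet
facet normal -0.397 -0.789 -0.470
outer loop
vertex 1.841 -2.432 -4.015
vertex 2.312 -3.064 -3.352
vertex 1.367 -2.712 -3.144
endloop
endfacet
facet normal -0.795 0.551 -0.256
outer loop
vertex 1.841 -2.432 -4.015
vertex 1.367 -2.712 -3.144
vertex 2.316 -1.485 -3.452
endloop
endfacet
facet normal -0.795 0.551 -0.256
outer loop
vertex 2.316 -1.485 -3.452
vertex 1.367 -2.712 -3.144
vertex 1.842 -1.765 -2.581
endloop
endfacet
facet normal 0.396 0.790 0.469
outer loop
vertex 2.316 -1.485 -3.452
vertex 1.842 -1.765 -2.581
vertex 2.788 -2.116 -2.788
endloop
endfacet
facet normal -0.397 -0.789 -0.469
outer loop
vertex 1.367 -2.712 -3.144
vertex 2.312 -3.064 -3.352
vertex 1.838 -3.343 -2.481
endloop
endfacet
facet normal -0.796 0.040 0.604
outer loop
vertex 1.367 -2.712 -3.144
vertex 1.838 -3.343 -2.481
vertex 1.842 -1.765 -2.581
endloop
endfacet
facet normal -0.795 0.040 0.605
outer loop
vertex 1.842 -1.765 -2.581
vertex 1.838 -3.343 -2.481
vertex 2.314 -2.396 -1.918
endloop
endfacet
facet normal 0.396 0.789 0.470
outer loop
vertex 1.842 -1.765 -2.581
vertex 2.314 -2.396 -1.918
vertex 2.788 -2.116 -2.788
endloop
endfacet
facet normal -0.396 -0.790 -0.469
outer loop
vertex 1.838 -3.343 -2.481
vertex 2.312 -3.064 -3.352
vertex 2.784 -3.695 -2.688
endloop
endfacet
facet normal -0.002 -0.510 0.860
outer loop
vertex 1.838 -3.343 -2.481
vertex 2.784 -3.695 -2.688
vertex 2.314 -2.396 -1.918
endloop
endfacet
facet normal -0.002 -0.510 0.860
outer loop
vertex 2.314 -2.396 -1.918
vertex 2.784 -3.695 -2.688
vertex 3.259 -2.748 -2.125
endloop
endfacet
facet normal 0.397 0.789 0.470
outer loop
vertex 2.314 -2.396 -1.918
vertex 3.259 -2.748 -2.125
vertex 2.788 -2.116 -2.788
endloop
endfacet
facet normal -0.396 -0.790 -0.469
outer loop
vertex 2.784 -3.695 -2.688
vertex 2.312 -3.064 -3.352
vertex 3.258 -3.415 -3.559
endloop
endfacet
facet normal 0.795 -0.551 0.256
outer loop
vertex 2.784 -3.695 -2.688
vertex 3.258 -3.415 -3.559
vertex 3.259 -2.748 -2.125
endloop
endfacet
facet normal 0.795 -0.551 0.256
outer loop
vertex 3.259 -2.748 -2.125
vertex 3.258 -3.415 -3.559
vertex 3.733 -2.468 -2.996
endloop
endfacet
facet normal 0.397 0.789 0.470
outer loop
vertex 3.259 -2.748 -2.125
vertex 3.733 -2.468 -2.996
vertex 2.788 -2.116 -2.788
endloop
endfacet
facet normal -0.396 -0.789 -0.470
outer loop
vertex 3.258 -3.415 -3.559
vertex 2.312 -3.064 -3.352
vertex 2.786 -2.784 -4.222
endloop
endfacet
facet normal 0.796 -0.040 -0.604
outer loop
vertex 3.258 -3.415 -3.559
vertex 2.786 -2.784 -4.222
vertex 3.733 -2.468 -2.996
endloop
endfacet
facet normal 0.796 -0.041 -0.604
outer loop
vertex 3.733 -2.468 -2.996
vertex 2.786 -2.784 -4.222
vertex 3.262 -1.837 -3.659
endloop
endfacet
facet normal 0.397 0.789 0.469
outer loop
vertex 3.733 -2.468 -2.996
vertex 3.262 -1.837 -3.659
vertex 2.788 -2.116 -2.788
endloop
endfacet

endsolid


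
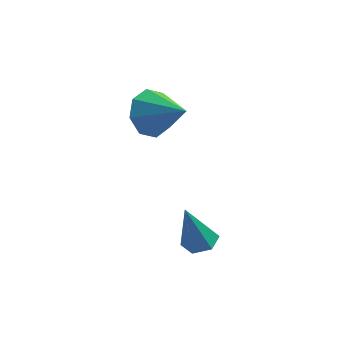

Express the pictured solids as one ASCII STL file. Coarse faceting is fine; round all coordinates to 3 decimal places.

solid 
facet normal -0.774 0.404 -0.488
outer loop
vertex 1.552 0.531 0.74
vertex 0.946 0.331 1.535
vertex 1.533 1.117 1.255
endloop
endfacet
facet normal 0.925 0.268 -0.270
outer loop
vertex 1.552 0.531 0.74
vertex 1.533 1.117 1.255
vertex 2.294 -0.371 2.385
endloop
endfacet
facet normal -0.774 0.404 -0.488
outer loop
vertex 1.533 1.117 1.255
vertex 0.946 0.331 1.535
vertex 1.17 1.243 1.935
endloop
endfacet
facet normal 0.747 0.600 0.287
outer loop
vertex 1.533 1.117 1.255
vertex 1.17 1.243 1.935
vertex 2.294 -0.371 2.385
endloop
endfacet
facet normal -0.774 0.404 -0.488
outer loop
vertex 1.17 1.243 1.935
vertex 0.946 0.331 1.535
vertex 0.676 0.834 2.38
endloop
endfacet
facet normal 0.346 0.468 0.814
outer loop
vertex 1.17 1.243 1.935
vertex 0.676 0.834 2.38
vertex 2.294 -0.371 2.385
endloop
endfacet
facet normal -0.775 0.403 -0.487
outer loop
vertex 0.676 0.834 2.38
vertex 0.946 0.331 1.535
vertex 0.341 0.131 2.331
endloop
endfacet
facet normal -0.041 -0.050 0.998
outer loop
vertex 0.676 0.834 2.38
vertex 0.341 0.131 2.331
vertex 2.294 -0.371 2.385
endloop
endfacet
facet normal -0.775 0.403 -0.487
outer loop
vertex 0.341 0.131 2.331
vertex 0.946 0.331 1.535
vertex 0.36 -0.455 1.816
endloop
endfacet
facet normal -0.188 -0.652 0.735
outer loop
vertex 0.341 0.131 2.331
vertex 0.36 -0.455 1.816
vertex 2.294 -0.371 2.385
endloop
endfacet
facet normal -0.774 0.403 -0.488
outer loop
vertex 0.36 -0.455 1.816
vertex 0.946 0.331 1.535
vertex 0.723 -0.581 1.136
endloop
endfacet
facet normal -0.009 -0.984 0.177
outer loop
vertex 0.36 -0.455 1.816
vertex 0.723 -0.581 1.136
vertex 2.294 -0.371 2.385
endloop
endfacet
facet normal -0.774 0.403 -0.488
outer loop
vertex 0.723 -0.581 1.136
vertex 0.946 0.331 1.535
vertex 1.217 -0.172 0.69
endloop
endfacet
facet normal 0.391 -0.852 -0.348
outer loop
vertex 0.723 -0.581 1.136
vertex 1.217 -0.172 0.69
vertex 2.294 -0.371 2.385
endloop
endfacet
facet normal -0.774 0.403 -0.488
outer loop
vertex 1.217 -0.172 0.69
vertex 0.946 0.331 1.535
vertex 1.552 0.531 0.74
endloop
endfacet
facet normal 0.778 -0.333 -0.533
outer loop
vertex 1.217 -0.172 0.69
vertex 1.552 0.531 0.74
vertex 2.294 -0.371 2.385
endloop
endfacet
facet normal 0.244 0.155 -0.957
outer loop
vertex 3.856 -4.178 -1.366
vertex 3.386 -3.717 -1.411
vertex 3.997 -3.548 -1.228
endloop
endfacet
facet normal 0.833 -0.290 0.471
outer loop
vertex 3.856 -4.178 -1.366
vertex 3.997 -3.548 -1.228
vertex 2.934 -4.003 0.371
endloop
endfacet
facet normal 0.244 0.155 -0.957
outer loop
vertex 3.997 -3.548 -1.228
vertex 3.386 -3.717 -1.411
vertex 3.527 -3.087 -1.273
endloop
endfacet
facet normal 0.558 0.623 0.548
outer loop
vertex 3.997 -3.548 -1.228
vertex 3.527 -3.087 -1.273
vertex 2.934 -4.003 0.371
endloop
endfacet
facet normal 0.244 0.155 -0.957
outer loop
vertex 3.527 -3.087 -1.273
vertex 3.386 -3.717 -1.411
vertex 2.916 -3.255 -1.456
endloop
endfacet
facet normal -0.346 0.867 0.358
outer loop
vertex 3.527 -3.087 -1.273
vertex 2.916 -3.255 -1.456
vertex 2.934 -4.003 0.371
endloop
endfacet
facet normal 0.243 0.154 -0.958
outer loop
vertex 2.916 -3.255 -1.456
vertex 3.386 -3.717 -1.411
vertex 2.774 -3.885 -1.593
endloop
endfacet
facet normal -0.976 0.200 0.091
outer loop
vertex 2.916 -3.255 -1.456
vertex 2.774 -3.885 -1.593
vertex 2.934 -4.003 0.371
endloop
endfacet
facet normal 0.243 0.154 -0.958
outer loop
vertex 2.774 -3.885 -1.593
vertex 3.386 -3.717 -1.411
vertex 3.244 -4.346 -1.548
endloop
endfacet
facet normal -0.701 -0.713 0.014
outer loop
vertex 2.774 -3.885 -1.593
vertex 3.244 -4.346 -1.548
vertex 2.934 -4.003 0.371
endloop
endfacet
facet normal 0.243 0.154 -0.958
outer loop
vertex 3.244 -4.346 -1.548
vertex 3.386 -3.717 -1.411
vertex 3.856 -4.178 -1.366
endloop
endfacet
facet normal 0.202 -0.958 0.204
outer loop
vertex 3.244 -4.346 -1.548
vertex 3.856 -4.178 -1.366
vertex 2.934 -4.003 0.371
endloop
endfacet

endsolid


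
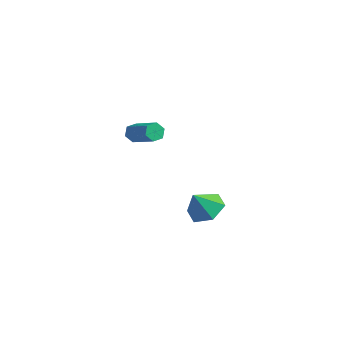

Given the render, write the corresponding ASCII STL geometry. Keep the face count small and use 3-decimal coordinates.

solid 
facet normal -0.834 0.197 -0.515
outer loop
vertex 0.701 -3.16 1.906
vertex 0.404 -3.356 2.312
vertex 0.534 -2.832 2.302
endloop
endfacet
facet normal 0.457 0.770 -0.445
outer loop
vertex 0.701 -3.16 1.906
vertex 0.534 -2.832 2.302
vertex 2.253 -3.527 2.862
endloop
endfacet
facet normal 0.456 0.771 -0.444
outer loop
vertex 2.253 -3.527 2.862
vertex 0.534 -2.832 2.302
vertex 2.086 -3.2 3.258
endloop
endfacet
facet normal 0.834 -0.197 0.515
outer loop
vertex 2.253 -3.527 2.862
vertex 2.086 -3.2 3.258
vertex 1.956 -3.724 3.268
endloop
endfacet
facet normal -0.834 0.197 -0.515
outer loop
vertex 0.534 -2.832 2.302
vertex 0.404 -3.356 2.312
vertex 0.237 -3.029 2.708
endloop
endfacet
facet normal -0.039 0.910 0.413
outer loop
vertex 0.534 -2.832 2.302
vertex 0.237 -3.029 2.708
vertex 2.086 -3.2 3.258
endloop
endfacet
facet normal -0.039 0.910 0.413
outer loop
vertex 2.086 -3.2 3.258
vertex 0.237 -3.029 2.708
vertex 1.79 -3.397 3.664
endloop
endfacet
facet normal 0.835 -0.197 0.513
outer loop
vertex 2.086 -3.2 3.258
vertex 1.79 -3.397 3.664
vertex 1.956 -3.724 3.268
endloop
endfacet
facet normal -0.834 0.197 -0.515
outer loop
vertex 0.237 -3.029 2.708
vertex 0.404 -3.356 2.312
vertex 0.107 -3.553 2.718
endloop
endfacet
facet normal -0.495 0.139 0.858
outer loop
vertex 0.237 -3.029 2.708
vertex 0.107 -3.553 2.718
vertex 1.79 -3.397 3.664
endloop
endfacet
facet normal -0.495 0.140 0.857
outer loop
vertex 1.79 -3.397 3.664
vertex 0.107 -3.553 2.718
vertex 1.659 -3.92 3.674
endloop
endfacet
facet normal 0.834 -0.199 0.514
outer loop
vertex 1.79 -3.397 3.664
vertex 1.659 -3.92 3.674
vertex 1.956 -3.724 3.268
endloop
endfacet
facet normal -0.834 0.197 -0.515
outer loop
vertex 0.107 -3.553 2.718
vertex 0.404 -3.356 2.312
vertex 0.274 -3.88 2.322
endloop
endfacet
facet normal -0.456 -0.771 0.444
outer loop
vertex 0.107 -3.553 2.718
vertex 0.274 -3.88 2.322
vertex 1.659 -3.92 3.674
endloop
endfacet
facet normal -0.457 -0.770 0.445
outer loop
vertex 1.659 -3.92 3.674
vertex 0.274 -3.88 2.322
vertex 1.826 -4.248 3.278
endloop
endfacet
facet normal 0.834 -0.197 0.515
outer loop
vertex 1.659 -3.92 3.674
vertex 1.826 -4.248 3.278
vertex 1.956 -3.724 3.268
endloop
endfacet
facet normal -0.835 0.197 -0.513
outer loop
vertex 0.274 -3.88 2.322
vertex 0.404 -3.356 2.312
vertex 0.57 -3.683 1.916
endloop
endfacet
facet normal 0.039 -0.910 -0.413
outer loop
vertex 0.274 -3.88 2.322
vertex 0.57 -3.683 1.916
vertex 1.826 -4.248 3.278
endloop
endfacet
facet normal 0.039 -0.910 -0.413
outer loop
vertex 1.826 -4.248 3.278
vertex 0.57 -3.683 1.916
vertex 2.123 -4.051 2.872
endloop
endfacet
facet normal 0.834 -0.197 0.515
outer loop
vertex 1.826 -4.248 3.278
vertex 2.123 -4.051 2.872
vertex 1.956 -3.724 3.268
endloop
endfacet
facet normal -0.834 0.199 -0.514
outer loop
vertex 0.57 -3.683 1.916
vertex 0.404 -3.356 2.312
vertex 0.701 -3.16 1.906
endloop
endfacet
facet normal 0.495 -0.140 -0.858
outer loop
vertex 0.57 -3.683 1.916
vertex 0.701 -3.16 1.906
vertex 2.123 -4.051 2.872
endloop
endfacet
facet normal 0.495 -0.139 -0.858
outer loop
vertex 2.123 -4.051 2.872
vertex 0.701 -3.16 1.906
vertex 2.253 -3.527 2.862
endloop
endfacet
facet normal 0.834 -0.197 0.515
outer loop
vertex 2.123 -4.051 2.872
vertex 2.253 -3.527 2.862
vertex 1.956 -3.724 3.268
endloop
endfacet
facet normal 0.237 0.452 -0.860
outer loop
vertex 3.396 -0.21 -3.345
vertex 2.503 -0.558 -3.774
vertex 2.522 0.369 -3.281
endloop
endfacet
facet normal 0.289 0.337 0.896
outer loop
vertex 3.396 -0.21 -3.345
vertex 2.522 0.369 -3.281
vertex 2.177 -1.182 -2.586
endloop
endfacet
facet normal 0.236 0.453 -0.860
outer loop
vertex 2.522 0.369 -3.281
vertex 2.503 -0.558 -3.774
vertex 1.629 0.021 -3.709
endloop
endfacet
facet normal -0.522 0.443 0.729
outer loop
vertex 2.522 0.369 -3.281
vertex 1.629 0.021 -3.709
vertex 2.177 -1.182 -2.586
endloop
endfacet
facet normal 0.236 0.452 -0.860
outer loop
vertex 1.629 0.021 -3.709
vertex 2.503 -0.558 -3.774
vertex 1.61 -0.907 -4.202
endloop
endfacet
facet normal -0.941 -0.143 0.306
outer loop
vertex 1.629 0.021 -3.709
vertex 1.61 -0.907 -4.202
vertex 2.177 -1.182 -2.586
endloop
endfacet
facet normal 0.236 0.452 -0.860
outer loop
vertex 1.61 -0.907 -4.202
vertex 2.503 -0.558 -3.774
vertex 2.483 -1.485 -4.266
endloop
endfacet
facet normal -0.549 -0.834 0.051
outer loop
vertex 1.61 -0.907 -4.202
vertex 2.483 -1.485 -4.266
vertex 2.177 -1.182 -2.586
endloop
endfacet
facet normal 0.236 0.452 -0.860
outer loop
vertex 2.483 -1.485 -4.266
vertex 2.503 -0.558 -3.774
vertex 3.377 -1.137 -3.838
endloop
endfacet
facet normal 0.262 -0.940 0.217
outer loop
vertex 2.483 -1.485 -4.266
vertex 3.377 -1.137 -3.838
vertex 2.177 -1.182 -2.586
endloop
endfacet
facet normal 0.237 0.452 -0.860
outer loop
vertex 3.377 -1.137 -3.838
vertex 2.503 -0.558 -3.774
vertex 3.396 -0.21 -3.345
endloop
endfacet
facet normal 0.681 -0.355 0.640
outer loop
vertex 3.377 -1.137 -3.838
vertex 3.396 -0.21 -3.345
vertex 2.177 -1.182 -2.586
endloop
endfacet

endsolid


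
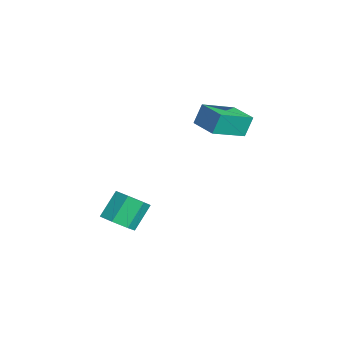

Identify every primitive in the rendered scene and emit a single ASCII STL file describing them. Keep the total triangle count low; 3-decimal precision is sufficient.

solid 
facet normal -0.945 -0.328 -0.014
outer loop
vertex -1.624 2.833 2.039
vertex -2.252 4.681 1.161
vertex -1.444 2.361 0.918
endloop
endfacet
facet normal 0.293 -0.863 0.411
outer loop
vertex -0.008 2.859 0.939
vertex -1.624 2.833 2.039
vertex -1.444 2.361 0.918
endloop
endfacet
facet normal -0.945 -0.328 -0.014
outer loop
vertex -1.444 2.361 0.918
vertex -2.252 4.681 1.161
vertex -2.072 4.209 0.039
endloop
endfacet
facet normal 0.146 -0.384 -0.912
outer loop
vertex -2.072 4.209 0.039
vertex -0.008 2.859 0.939
vertex -1.444 2.361 0.918
endloop
endfacet
facet normal -0.146 0.384 0.912
outer loop
vertex -1.624 2.833 2.039
vertex -0.816 5.179 1.182
vertex -2.252 4.681 1.161
endloop
endfacet
facet normal 0.293 -0.864 0.410
outer loop
vertex -0.188 3.331 2.061
vertex -1.624 2.833 2.039
vertex -0.008 2.859 0.939
endloop
endfacet
facet normal -0.147 0.384 0.912
outer loop
vertex -0.188 3.331 2.061
vertex -0.816 5.179 1.182
vertex -1.624 2.833 2.039
endloop
endfacet
facet normal -0.293 0.863 -0.410
outer loop
vertex -2.252 4.681 1.161
vertex -0.816 5.179 1.182
vertex -2.072 4.209 0.039
endloop
endfacet
facet normal 0.147 -0.383 -0.912
outer loop
vertex -0.636 4.707 0.061
vertex -0.008 2.859 0.939
vertex -2.072 4.209 0.039
endloop
endfacet
facet normal -0.293 0.863 -0.411
outer loop
vertex -2.072 4.209 0.039
vertex -0.816 5.179 1.182
vertex -0.636 4.707 0.061
endloop
endfacet
facet normal 0.945 0.328 0.014
outer loop
vertex -0.636 4.707 0.061
vertex -0.188 3.331 2.061
vertex -0.008 2.859 0.939
endloop
endfacet
facet normal 0.945 0.328 0.014
outer loop
vertex -0.816 5.179 1.182
vertex -0.188 3.331 2.061
vertex -0.636 4.707 0.061
endloop
endfacet
facet normal 0.361 -0.570 -0.738
outer loop
vertex 1.646 -1.781 -3.825
vertex 0.75 -2.093 -4.023
vertex 1.217 -1.325 -4.387
endloop
endfacet
facet normal 0.781 0.617 -0.095
outer loop
vertex 1.646 -1.781 -3.825
vertex 1.217 -1.325 -4.387
vertex 1.047 -0.835 -2.6
endloop
endfacet
facet normal 0.780 0.618 -0.095
outer loop
vertex 1.047 -0.835 -2.6
vertex 1.217 -1.325 -4.387
vertex 0.617 -0.379 -3.162
endloop
endfacet
facet normal -0.360 0.570 0.738
outer loop
vertex 1.047 -0.835 -2.6
vertex 0.617 -0.379 -3.162
vertex 0.15 -1.147 -2.797
endloop
endfacet
facet normal 0.361 -0.570 -0.738
outer loop
vertex 1.217 -1.325 -4.387
vertex 0.75 -2.093 -4.023
vertex 0.435 -1.448 -4.675
endloop
endfacet
facet normal 0.087 0.809 -0.582
outer loop
vertex 1.217 -1.325 -4.387
vertex 0.435 -1.448 -4.675
vertex 0.617 -0.379 -3.162
endloop
endfacet
facet normal 0.088 0.808 -0.582
outer loop
vertex 0.617 -0.379 -3.162
vertex 0.435 -1.448 -4.675
vertex -0.164 -0.501 -3.45
endloop
endfacet
facet normal -0.361 0.570 0.738
outer loop
vertex 0.617 -0.379 -3.162
vertex -0.164 -0.501 -3.45
vertex 0.15 -1.147 -2.797
endloop
endfacet
facet normal 0.360 -0.570 -0.738
outer loop
vertex 0.435 -1.448 -4.675
vertex 0.75 -2.093 -4.023
vertex -0.11 -2.056 -4.471
endloop
endfacet
facet normal -0.671 0.390 -0.630
outer loop
vertex 0.435 -1.448 -4.675
vertex -0.11 -2.056 -4.471
vertex -0.164 -0.501 -3.45
endloop
endfacet
facet normal -0.672 0.390 -0.630
outer loop
vertex -0.164 -0.501 -3.45
vertex -0.11 -2.056 -4.471
vertex -0.709 -1.11 -3.246
endloop
endfacet
facet normal -0.361 0.570 0.738
outer loop
vertex -0.164 -0.501 -3.45
vertex -0.709 -1.11 -3.246
vertex 0.15 -1.147 -2.797
endloop
endfacet
facet normal 0.360 -0.569 -0.739
outer loop
vertex -0.11 -2.056 -4.471
vertex 0.75 -2.093 -4.023
vertex -0.007 -2.693 -3.93
endloop
endfacet
facet normal -0.925 -0.322 -0.203
outer loop
vertex -0.11 -2.056 -4.471
vertex -0.007 -2.693 -3.93
vertex -0.709 -1.11 -3.246
endloop
endfacet
facet normal -0.925 -0.322 -0.204
outer loop
vertex -0.709 -1.11 -3.246
vertex -0.007 -2.693 -3.93
vertex -0.607 -1.746 -2.705
endloop
endfacet
facet normal -0.361 0.570 0.738
outer loop
vertex -0.709 -1.11 -3.246
vertex -0.607 -1.746 -2.705
vertex 0.15 -1.147 -2.797
endloop
endfacet
facet normal 0.361 -0.570 -0.738
outer loop
vertex -0.007 -2.693 -3.93
vertex 0.75 -2.093 -4.023
vertex 0.665 -2.878 -3.458
endloop
endfacet
facet normal -0.482 -0.792 0.376
outer loop
vertex -0.007 -2.693 -3.93
vertex 0.665 -2.878 -3.458
vertex -0.607 -1.746 -2.705
endloop
endfacet
facet normal -0.482 -0.791 0.376
outer loop
vertex -0.607 -1.746 -2.705
vertex 0.665 -2.878 -3.458
vertex 0.066 -1.931 -2.233
endloop
endfacet
facet normal -0.361 0.570 0.738
outer loop
vertex -0.607 -1.746 -2.705
vertex 0.066 -1.931 -2.233
vertex 0.15 -1.147 -2.797
endloop
endfacet
facet normal 0.361 -0.570 -0.738
outer loop
vertex 0.665 -2.878 -3.458
vertex 0.75 -2.093 -4.023
vertex 1.401 -2.472 -3.412
endloop
endfacet
facet normal 0.325 -0.665 0.673
outer loop
vertex 0.665 -2.878 -3.458
vertex 1.401 -2.472 -3.412
vertex 0.066 -1.931 -2.233
endloop
endfacet
facet normal 0.324 -0.665 0.672
outer loop
vertex 0.066 -1.931 -2.233
vertex 1.401 -2.472 -3.412
vertex 0.802 -1.525 -2.186
endloop
endfacet
facet normal -0.361 0.570 0.738
outer loop
vertex 0.066 -1.931 -2.233
vertex 0.802 -1.525 -2.186
vertex 0.15 -1.147 -2.797
endloop
endfacet
facet normal 0.361 -0.569 -0.738
outer loop
vertex 1.401 -2.472 -3.412
vertex 0.75 -2.093 -4.023
vertex 1.646 -1.781 -3.825
endloop
endfacet
facet normal 0.886 -0.038 0.462
outer loop
vertex 1.401 -2.472 -3.412
vertex 1.646 -1.781 -3.825
vertex 0.802 -1.525 -2.186
endloop
endfacet
facet normal 0.886 -0.037 0.462
outer loop
vertex 0.802 -1.525 -2.186
vertex 1.646 -1.781 -3.825
vertex 1.047 -0.835 -2.6
endloop
endfacet
facet normal -0.361 0.571 0.738
outer loop
vertex 0.802 -1.525 -2.186
vertex 1.047 -0.835 -2.6
vertex 0.15 -1.147 -2.797
endloop
endfacet

endsolid


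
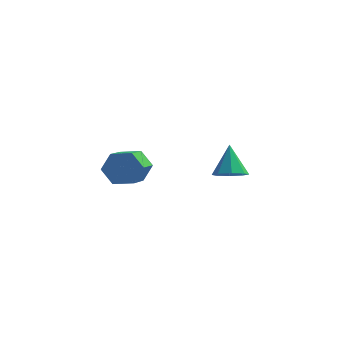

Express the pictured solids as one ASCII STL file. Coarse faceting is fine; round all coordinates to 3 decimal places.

solid 
facet normal -0.050 0.925 -0.377
outer loop
vertex -1.211 2.778 -4.562
vertex -1.825 3.028 -3.867
vertex -0.88 3.133 -3.734
endloop
endfacet
facet normal 0.937 -0.087 -0.337
outer loop
vertex -1.211 2.778 -4.562
vertex -0.88 3.133 -3.734
vertex -1.122 1.122 -3.887
endloop
endfacet
facet normal 0.937 -0.087 -0.337
outer loop
vertex -1.122 1.122 -3.887
vertex -0.88 3.133 -3.734
vertex -0.791 1.478 -3.059
endloop
endfacet
facet normal 0.050 -0.925 0.377
outer loop
vertex -1.122 1.122 -3.887
vertex -0.791 1.478 -3.059
vertex -1.735 1.372 -3.193
endloop
endfacet
facet normal -0.050 0.925 -0.377
outer loop
vertex -0.88 3.133 -3.734
vertex -1.825 3.028 -3.867
vertex -1.493 3.383 -3.039
endloop
endfacet
facet normal 0.768 0.277 0.578
outer loop
vertex -0.88 3.133 -3.734
vertex -1.493 3.383 -3.039
vertex -0.791 1.478 -3.059
endloop
endfacet
facet normal 0.768 0.277 0.578
outer loop
vertex -0.791 1.478 -3.059
vertex -1.493 3.383 -3.039
vertex -1.404 1.728 -2.365
endloop
endfacet
facet normal 0.050 -0.925 0.377
outer loop
vertex -0.791 1.478 -3.059
vertex -1.404 1.728 -2.365
vertex -1.735 1.372 -3.193
endloop
endfacet
facet normal -0.049 0.925 -0.377
outer loop
vertex -1.493 3.383 -3.039
vertex -1.825 3.028 -3.867
vertex -2.438 3.278 -3.173
endloop
endfacet
facet normal -0.170 0.364 0.916
outer loop
vertex -1.493 3.383 -3.039
vertex -2.438 3.278 -3.173
vertex -1.404 1.728 -2.365
endloop
endfacet
facet normal -0.170 0.364 0.916
outer loop
vertex -1.404 1.728 -2.365
vertex -2.438 3.278 -3.173
vertex -2.349 1.622 -2.498
endloop
endfacet
facet normal 0.051 -0.925 0.377
outer loop
vertex -1.404 1.728 -2.365
vertex -2.349 1.622 -2.498
vertex -1.735 1.372 -3.193
endloop
endfacet
facet normal -0.050 0.925 -0.377
outer loop
vertex -2.438 3.278 -3.173
vertex -1.825 3.028 -3.867
vertex -2.769 2.922 -4.001
endloop
endfacet
facet normal -0.937 0.087 0.337
outer loop
vertex -2.438 3.278 -3.173
vertex -2.769 2.922 -4.001
vertex -2.349 1.622 -2.498
endloop
endfacet
facet normal -0.937 0.087 0.337
outer loop
vertex -2.349 1.622 -2.498
vertex -2.769 2.922 -4.001
vertex -2.68 1.267 -3.326
endloop
endfacet
facet normal 0.050 -0.925 0.377
outer loop
vertex -2.349 1.622 -2.498
vertex -2.68 1.267 -3.326
vertex -1.735 1.372 -3.193
endloop
endfacet
facet normal -0.050 0.925 -0.377
outer loop
vertex -2.769 2.922 -4.001
vertex -1.825 3.028 -3.867
vertex -2.156 2.672 -4.695
endloop
endfacet
facet normal -0.767 -0.277 -0.578
outer loop
vertex -2.769 2.922 -4.001
vertex -2.156 2.672 -4.695
vertex -2.68 1.267 -3.326
endloop
endfacet
facet normal -0.768 -0.277 -0.578
outer loop
vertex -2.68 1.267 -3.326
vertex -2.156 2.672 -4.695
vertex -2.067 1.017 -4.021
endloop
endfacet
facet normal 0.050 -0.925 0.377
outer loop
vertex -2.68 1.267 -3.326
vertex -2.067 1.017 -4.021
vertex -1.735 1.372 -3.193
endloop
endfacet
facet normal -0.051 0.925 -0.377
outer loop
vertex -2.156 2.672 -4.695
vertex -1.825 3.028 -3.867
vertex -1.211 2.778 -4.562
endloop
endfacet
facet normal 0.170 -0.364 -0.916
outer loop
vertex -2.156 2.672 -4.695
vertex -1.211 2.778 -4.562
vertex -2.067 1.017 -4.021
endloop
endfacet
facet normal 0.170 -0.364 -0.916
outer loop
vertex -2.067 1.017 -4.021
vertex -1.211 2.778 -4.562
vertex -1.122 1.122 -3.887
endloop
endfacet
facet normal 0.049 -0.925 0.377
outer loop
vertex -2.067 1.017 -4.021
vertex -1.122 1.122 -3.887
vertex -1.735 1.372 -3.193
endloop
endfacet
facet normal 0.163 -0.510 -0.845
outer loop
vertex 4.329 -1.124 -1.396
vertex 3.669 -0.853 -1.687
vertex 4.402 -0.617 -1.688
endloop
endfacet
facet normal 0.825 0.188 0.532
outer loop
vertex 4.329 -1.124 -1.396
vertex 4.402 -0.617 -1.688
vertex 3.411 -0.047 -0.353
endloop
endfacet
facet normal 0.163 -0.510 -0.845
outer loop
vertex 4.402 -0.617 -1.688
vertex 3.669 -0.853 -1.687
vertex 4.046 -0.249 -1.979
endloop
endfacet
facet normal 0.644 0.748 0.159
outer loop
vertex 4.402 -0.617 -1.688
vertex 4.046 -0.249 -1.979
vertex 3.411 -0.047 -0.353
endloop
endfacet
facet normal 0.165 -0.511 -0.844
outer loop
vertex 4.046 -0.249 -1.979
vertex 3.669 -0.853 -1.687
vertex 3.469 -0.235 -2.1
endloop
endfacet
facet normal 0.046 0.993 -0.105
outer loop
vertex 4.046 -0.249 -1.979
vertex 3.469 -0.235 -2.1
vertex 3.411 -0.047 -0.353
endloop
endfacet
facet normal 0.163 -0.511 -0.844
outer loop
vertex 3.469 -0.235 -2.1
vertex 3.669 -0.853 -1.687
vertex 3.01 -0.583 -1.978
endloop
endfacet
facet normal -0.618 0.779 -0.104
outer loop
vertex 3.469 -0.235 -2.1
vertex 3.01 -0.583 -1.978
vertex 3.411 -0.047 -0.353
endloop
endfacet
facet normal 0.164 -0.510 -0.844
outer loop
vertex 3.01 -0.583 -1.978
vertex 3.669 -0.853 -1.687
vertex 2.936 -1.09 -1.686
endloop
endfacet
facet normal -0.959 0.232 0.160
outer loop
vertex 3.01 -0.583 -1.978
vertex 2.936 -1.09 -1.686
vertex 3.411 -0.047 -0.353
endloop
endfacet
facet normal 0.164 -0.511 -0.844
outer loop
vertex 2.936 -1.09 -1.686
vertex 3.669 -0.853 -1.687
vertex 3.292 -1.458 -1.394
endloop
endfacet
facet normal -0.778 -0.329 0.535
outer loop
vertex 2.936 -1.09 -1.686
vertex 3.292 -1.458 -1.394
vertex 3.411 -0.047 -0.353
endloop
endfacet
facet normal 0.163 -0.511 -0.844
outer loop
vertex 3.292 -1.458 -1.394
vertex 3.669 -0.853 -1.687
vertex 3.869 -1.472 -1.274
endloop
endfacet
facet normal -0.180 -0.574 0.799
outer loop
vertex 3.292 -1.458 -1.394
vertex 3.869 -1.472 -1.274
vertex 3.411 -0.047 -0.353
endloop
endfacet
facet normal 0.163 -0.511 -0.844
outer loop
vertex 3.869 -1.472 -1.274
vertex 3.669 -0.853 -1.687
vertex 4.329 -1.124 -1.396
endloop
endfacet
facet normal 0.484 -0.360 0.798
outer loop
vertex 3.869 -1.472 -1.274
vertex 4.329 -1.124 -1.396
vertex 3.411 -0.047 -0.353
endloop
endfacet

endsolid


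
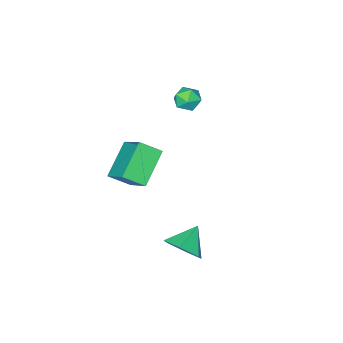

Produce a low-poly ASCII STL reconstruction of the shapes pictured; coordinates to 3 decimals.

solid 
facet normal -0.873 0.487 -0.034
outer loop
vertex -1.078 -0.179 2.205
vertex -1.227 -0.405 2.786
vertex -0.914 0.152 2.73
endloop
endfacet
facet normal -0.374 0.833 -0.408
outer loop
vertex -1.078 -0.179 2.205
vertex -0.914 0.152 2.73
vertex -0.501 0.098 2.242
endloop
endfacet
facet normal -0.129 0.391 -0.911
outer loop
vertex -1.078 -0.179 2.205
vertex -0.501 0.098 2.242
vertex -0.558 -0.492 1.997
endloop
endfacet
facet normal -0.477 -0.230 -0.848
outer loop
vertex -1.078 -0.179 2.205
vertex -0.558 -0.492 1.997
vertex -1.007 -0.803 2.334
endloop
endfacet
facet normal -0.937 -0.170 -0.306
outer loop
vertex -1.078 -0.179 2.205
vertex -1.007 -0.803 2.334
vertex -1.227 -0.405 2.786
endloop
endfacet
facet normal 0.167 0.985 0.032
outer loop
vertex -0.501 0.098 2.242
vertex -0.914 0.152 2.73
vertex -0.293 0.043 2.846
endloop
endfacet
facet normal -0.642 0.425 0.638
outer loop
vertex -0.914 0.152 2.73
vertex -1.227 -0.405 2.786
vertex -0.742 -0.268 3.183
endloop
endfacet
facet normal -0.745 -0.637 0.198
outer loop
vertex -1.227 -0.405 2.786
vertex -1.007 -0.803 2.334
vertex -0.799 -0.858 2.938
endloop
endfacet
facet normal -0.002 -0.734 -0.680
outer loop
vertex -1.007 -0.803 2.334
vertex -0.558 -0.492 1.997
vertex -0.386 -0.912 2.45
endloop
endfacet
facet normal 0.563 0.270 -0.781
outer loop
vertex -0.558 -0.492 1.997
vertex -0.501 0.098 2.242
vertex -0.073 -0.355 2.394
endloop
endfacet
facet normal 0.477 0.230 0.848
outer loop
vertex -0.222 -0.581 2.975
vertex -0.293 0.043 2.846
vertex -0.742 -0.268 3.183
endloop
endfacet
facet normal 0.129 -0.391 0.911
outer loop
vertex -0.222 -0.581 2.975
vertex -0.742 -0.268 3.183
vertex -0.799 -0.858 2.938
endloop
endfacet
facet normal 0.374 -0.833 0.408
outer loop
vertex -0.222 -0.581 2.975
vertex -0.799 -0.858 2.938
vertex -0.386 -0.912 2.45
endloop
endfacet
facet normal 0.873 -0.487 0.034
outer loop
vertex -0.222 -0.581 2.975
vertex -0.386 -0.912 2.45
vertex -0.073 -0.355 2.394
endloop
endfacet
facet normal 0.937 0.170 0.306
outer loop
vertex -0.222 -0.581 2.975
vertex -0.073 -0.355 2.394
vertex -0.293 0.043 2.846
endloop
endfacet
facet normal 0.002 0.734 0.680
outer loop
vertex -0.742 -0.268 3.183
vertex -0.293 0.043 2.846
vertex -0.914 0.152 2.73
endloop
endfacet
facet normal -0.563 -0.270 0.781
outer loop
vertex -0.799 -0.858 2.938
vertex -0.742 -0.268 3.183
vertex -1.227 -0.405 2.786
endloop
endfacet
facet normal -0.167 -0.985 -0.032
outer loop
vertex -0.386 -0.912 2.45
vertex -0.799 -0.858 2.938
vertex -1.007 -0.803 2.334
endloop
endfacet
facet normal 0.642 -0.425 -0.638
outer loop
vertex -0.073 -0.355 2.394
vertex -0.386 -0.912 2.45
vertex -0.558 -0.492 1.997
endloop
endfacet
facet normal 0.745 0.637 -0.198
outer loop
vertex -0.293 0.043 2.846
vertex -0.073 -0.355 2.394
vertex -0.501 0.098 2.242
endloop
endfacet
facet normal 0.787 0.186 -0.588
outer loop
vertex 3.131 3.63 -1.648
vertex 2.694 3.285 -2.342
vertex 2.625 4.153 -2.16
endloop
endfacet
facet normal -0.216 0.569 0.794
outer loop
vertex 3.131 3.63 -1.648
vertex 2.625 4.153 -2.16
vertex 1.726 3.055 -1.618
endloop
endfacet
facet normal 0.787 0.186 -0.589
outer loop
vertex 2.625 4.153 -2.16
vertex 2.694 3.285 -2.342
vertex 2.187 3.808 -2.854
endloop
endfacet
facet normal -0.734 0.666 0.132
outer loop
vertex 2.625 4.153 -2.16
vertex 2.187 3.808 -2.854
vertex 1.726 3.055 -1.618
endloop
endfacet
facet normal 0.786 0.186 -0.589
outer loop
vertex 2.187 3.808 -2.854
vertex 2.694 3.285 -2.342
vertex 2.256 2.939 -3.036
endloop
endfacet
facet normal -0.937 -0.001 -0.350
outer loop
vertex 2.187 3.808 -2.854
vertex 2.256 2.939 -3.036
vertex 1.726 3.055 -1.618
endloop
endfacet
facet normal 0.786 0.186 -0.589
outer loop
vertex 2.256 2.939 -3.036
vertex 2.694 3.285 -2.342
vertex 2.763 2.416 -2.524
endloop
endfacet
facet normal -0.620 -0.766 -0.169
outer loop
vertex 2.256 2.939 -3.036
vertex 2.763 2.416 -2.524
vertex 1.726 3.055 -1.618
endloop
endfacet
facet normal 0.787 0.186 -0.589
outer loop
vertex 2.763 2.416 -2.524
vertex 2.694 3.285 -2.342
vertex 3.2 2.761 -1.831
endloop
endfacet
facet normal -0.101 -0.864 0.494
outer loop
vertex 2.763 2.416 -2.524
vertex 3.2 2.761 -1.831
vertex 1.726 3.055 -1.618
endloop
endfacet
facet normal 0.787 0.186 -0.588
outer loop
vertex 3.2 2.761 -1.831
vertex 2.694 3.285 -2.342
vertex 3.131 3.63 -1.648
endloop
endfacet
facet normal 0.102 -0.197 0.975
outer loop
vertex 3.2 2.761 -1.831
vertex 3.131 3.63 -1.648
vertex 1.726 3.055 -1.618
endloop
endfacet
facet normal -0.747 -0.316 0.585
outer loop
vertex 1.238 -1.117 0.418
vertex 0.535 -0.512 -0.154
vertex 0.966 -2.433 -0.64
endloop
endfacet
facet normal 0.645 -0.555 0.525
outer loop
vertex 2.305 -1.868 -1.686
vertex 1.238 -1.117 0.418
vertex 0.966 -2.433 -0.64
endloop
endfacet
facet normal -0.748 -0.316 0.584
outer loop
vertex 0.966 -2.433 -0.64
vertex 0.535 -0.512 -0.154
vertex 0.264 -1.827 -1.212
endloop
endfacet
facet normal -0.159 -0.769 -0.619
outer loop
vertex 0.264 -1.827 -1.212
vertex 2.305 -1.868 -1.686
vertex 0.966 -2.433 -0.64
endloop
endfacet
facet normal 0.159 0.769 0.619
outer loop
vertex 1.238 -1.117 0.418
vertex 1.874 0.053 -1.2
vertex 0.535 -0.512 -0.154
endloop
endfacet
facet normal 0.645 -0.555 0.525
outer loop
vertex 2.576 -0.553 -0.628
vertex 1.238 -1.117 0.418
vertex 2.305 -1.868 -1.686
endloop
endfacet
facet normal 0.160 0.769 0.619
outer loop
vertex 2.576 -0.553 -0.628
vertex 1.874 0.053 -1.2
vertex 1.238 -1.117 0.418
endloop
endfacet
facet normal -0.645 0.555 -0.525
outer loop
vertex 0.535 -0.512 -0.154
vertex 1.874 0.053 -1.2
vertex 0.264 -1.827 -1.212
endloop
endfacet
facet normal -0.159 -0.770 -0.618
outer loop
vertex 1.602 -1.263 -2.258
vertex 2.305 -1.868 -1.686
vertex 0.264 -1.827 -1.212
endloop
endfacet
facet normal -0.645 0.555 -0.525
outer loop
vertex 0.264 -1.827 -1.212
vertex 1.874 0.053 -1.2
vertex 1.602 -1.263 -2.258
endloop
endfacet
facet normal 0.747 0.316 -0.584
outer loop
vertex 1.602 -1.263 -2.258
vertex 2.576 -0.553 -0.628
vertex 2.305 -1.868 -1.686
endloop
endfacet
facet normal 0.748 0.315 -0.584
outer loop
vertex 1.874 0.053 -1.2
vertex 2.576 -0.553 -0.628
vertex 1.602 -1.263 -2.258
endloop
endfacet

endsolid
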